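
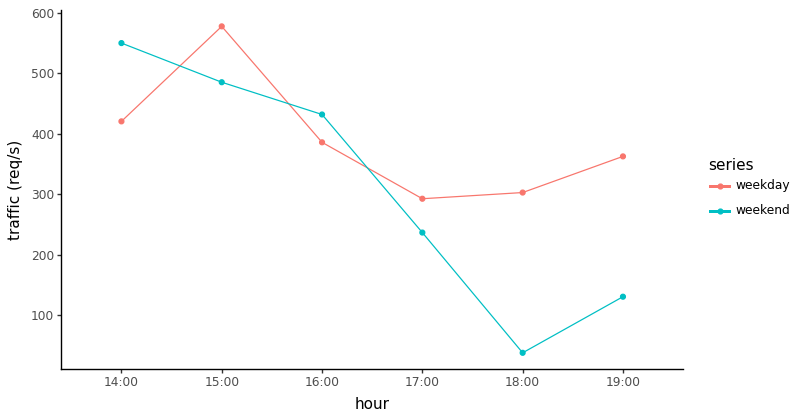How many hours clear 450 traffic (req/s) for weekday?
Above 450: 15:00.

1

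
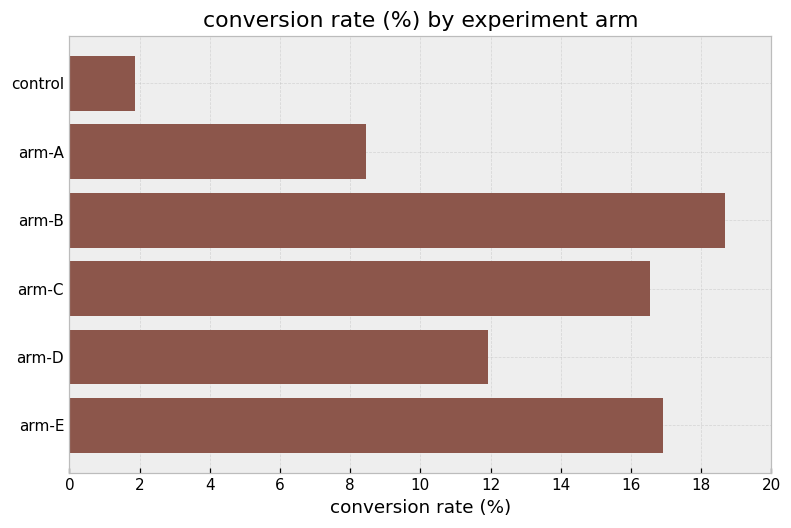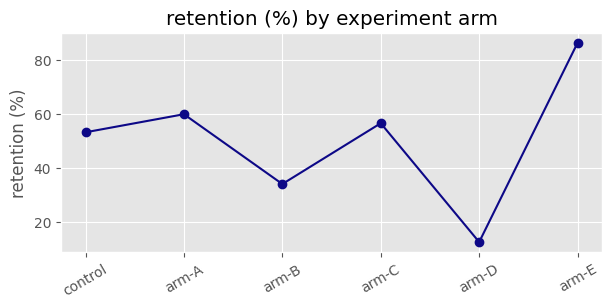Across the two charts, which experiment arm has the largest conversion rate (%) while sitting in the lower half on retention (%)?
Chart 2 median retention (%) ≈ 50; below-median experiment arms: control, arm-B, arm-D. Among those, arm-B has the highest conversion rate (%) (≈ 18).

arm-B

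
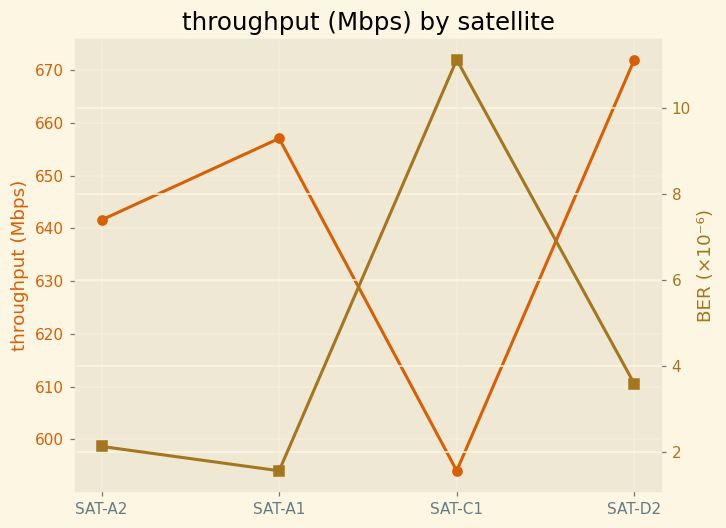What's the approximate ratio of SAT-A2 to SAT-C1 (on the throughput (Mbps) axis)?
SAT-A2 ≈ 640, SAT-C1 ≈ 590; 640/590 ≈ 1.08.

≈ 1.08×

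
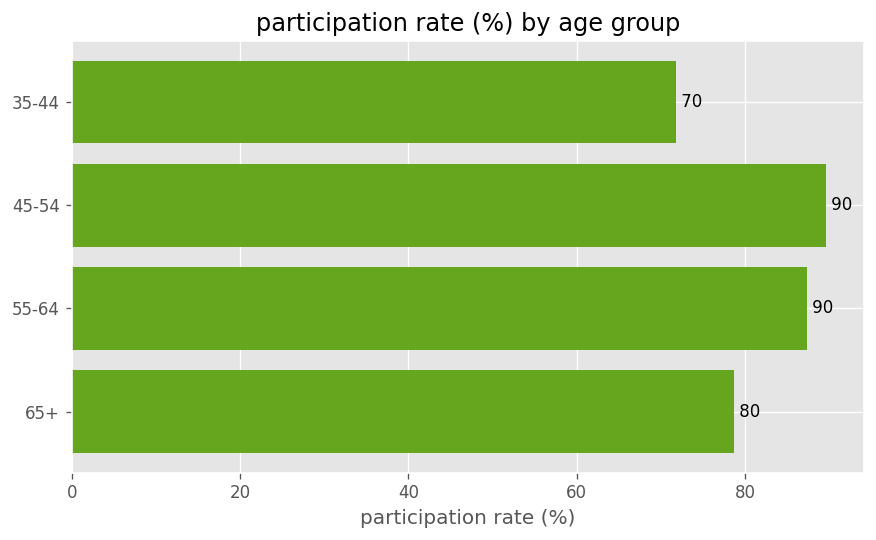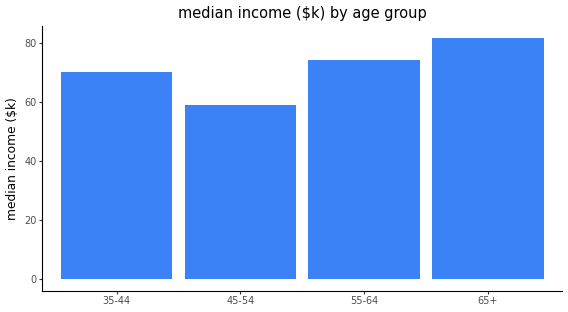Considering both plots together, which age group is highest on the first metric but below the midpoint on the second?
Chart 2 median median income ($k) ≈ 70; below-median age groups: 35-44, 45-54. Among those, 45-54 has the highest participation rate (%) (≈ 90).

45-54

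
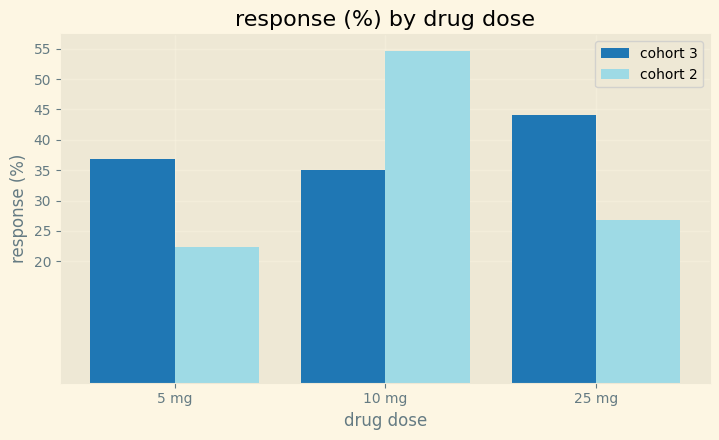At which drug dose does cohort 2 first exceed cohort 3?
10 mg

5 mg: cohort 2 ≈ 20 vs cohort 3 ≈ 35 (not yet); 10 mg: cohort 2 ≈ 55 vs cohort 3 ≈ 35 (first crossover).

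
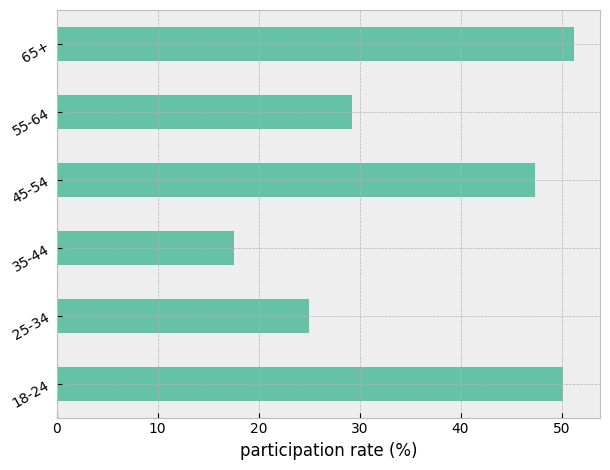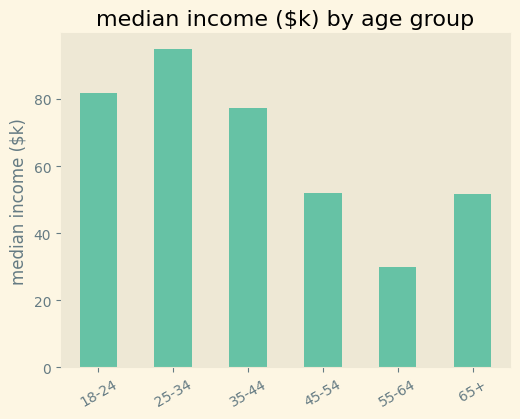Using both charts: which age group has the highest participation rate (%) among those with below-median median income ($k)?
65+

Chart 2 median median income ($k) ≈ 60; below-median age groups: 45-54, 55-64, 65+. Among those, 65+ has the highest participation rate (%) (≈ 50).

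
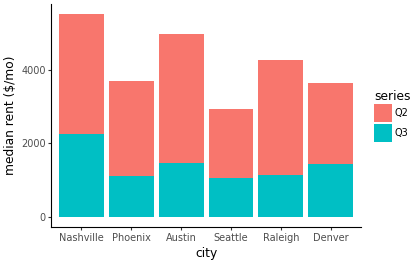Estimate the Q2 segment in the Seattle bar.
≈ 2000

Q2 top ≈ 3000, bottom ≈ 1000; segment ≈ 2000.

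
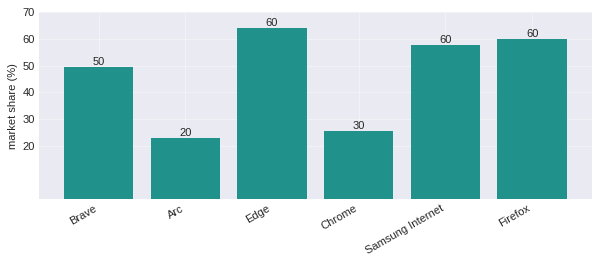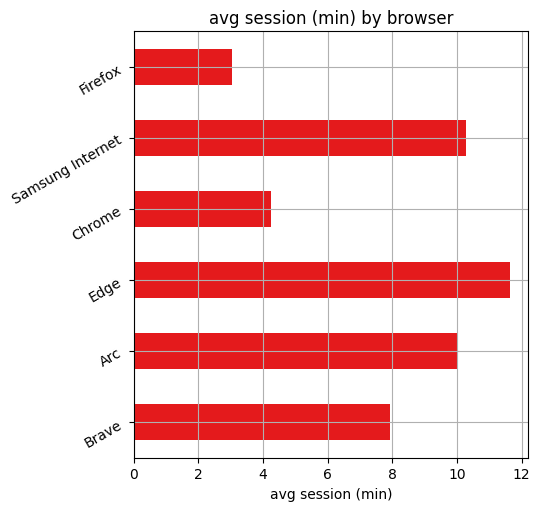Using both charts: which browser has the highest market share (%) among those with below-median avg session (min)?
Firefox

Chart 2 median avg session (min) ≈ 8; below-median browsers: Brave, Chrome, Firefox. Among those, Firefox has the highest market share (%) (≈ 60).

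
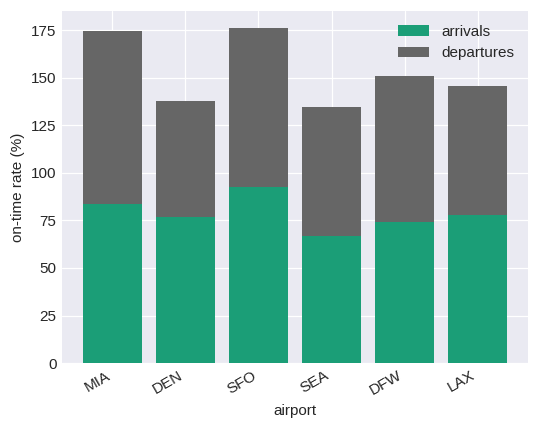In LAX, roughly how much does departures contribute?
departures top ≈ 140, bottom ≈ 80; segment ≈ 60.

≈ 60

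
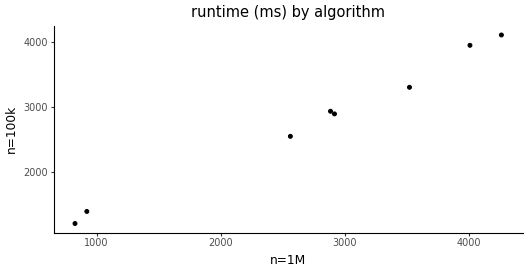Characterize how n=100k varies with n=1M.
positive, strong

Points are positively correlated; strong (|r| ≈ 1.0).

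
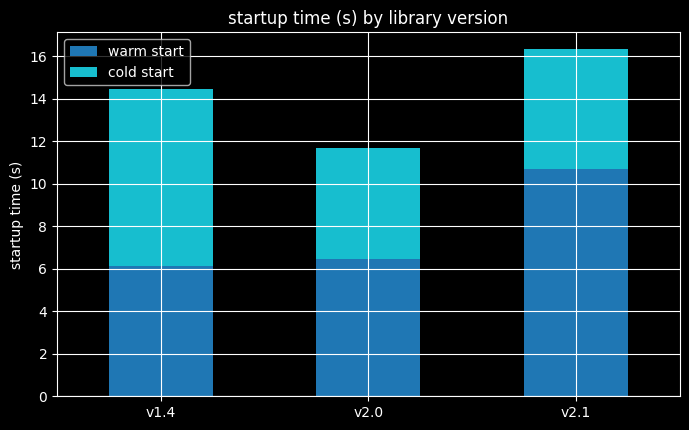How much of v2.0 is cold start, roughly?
cold start top ≈ 12, bottom ≈ 6; segment ≈ 6.

≈ 6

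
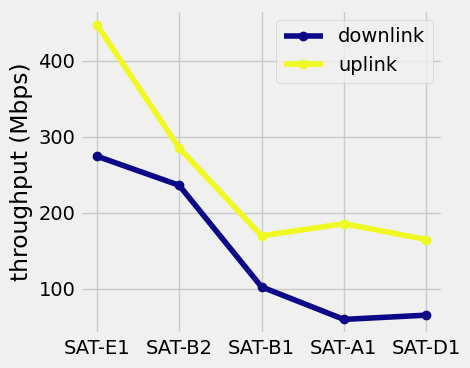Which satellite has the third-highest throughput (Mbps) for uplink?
Top 4 for uplink: SAT-E1 ≈ 450, SAT-B2 ≈ 300, SAT-A1 ≈ 200, SAT-B1 ≈ 150.

SAT-A1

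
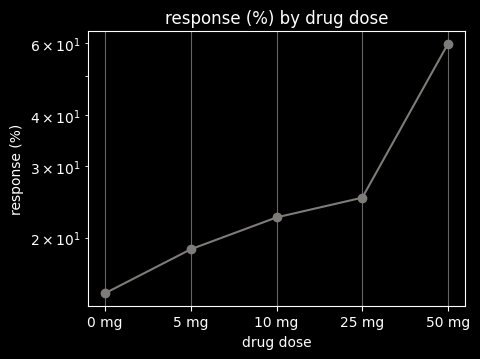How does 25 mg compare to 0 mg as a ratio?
25 mg ≈ 25, 0 mg ≈ 15; 25/15 ≈ 1.67.

≈ 1.67×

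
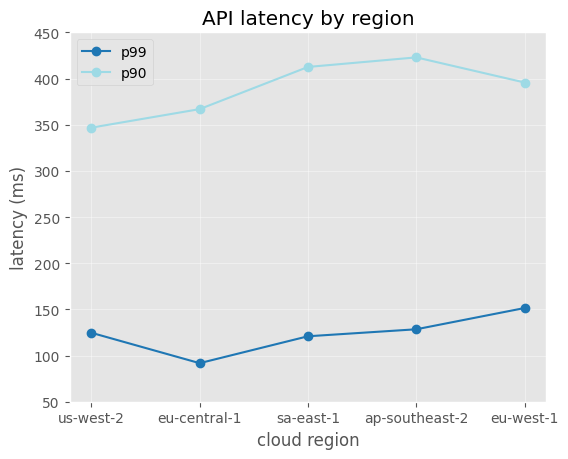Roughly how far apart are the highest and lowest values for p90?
Max ap-southeast-2 ≈ 400, min us-west-2 ≈ 350; range ≈ 50.

≈ 50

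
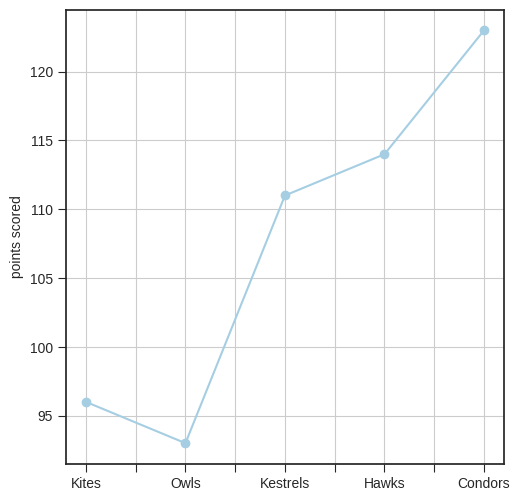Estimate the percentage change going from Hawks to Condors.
Hawks ≈ 115, Condors ≈ 125; (125 − 115) / 115 ≈ +8.7%.

≈ +8.7%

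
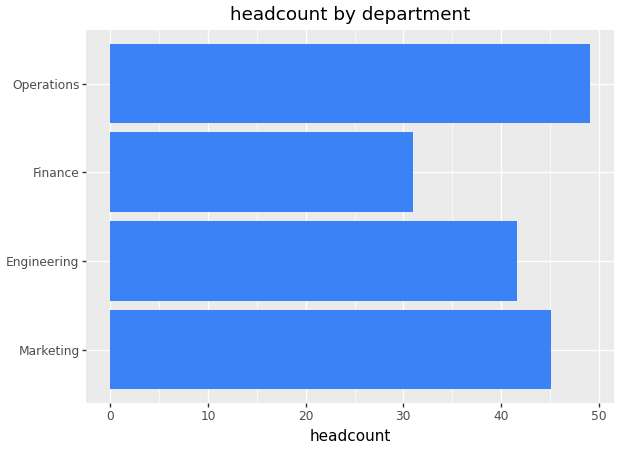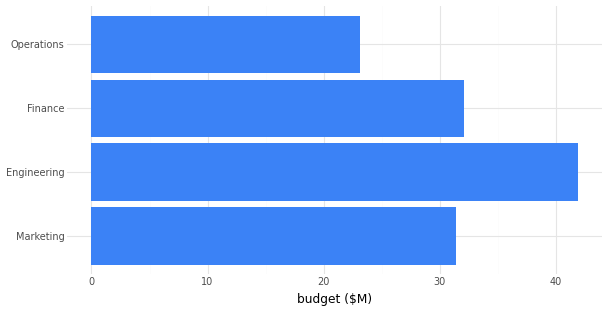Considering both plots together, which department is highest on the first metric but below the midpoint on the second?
Chart 2 median budget ($M) ≈ 30; below-median departments: Marketing, Operations. Among those, Operations has the highest headcount (≈ 50).

Operations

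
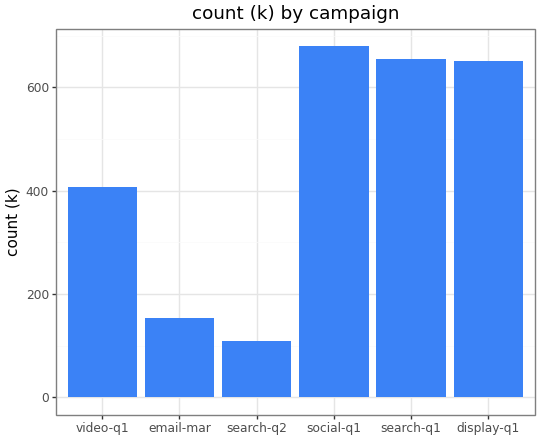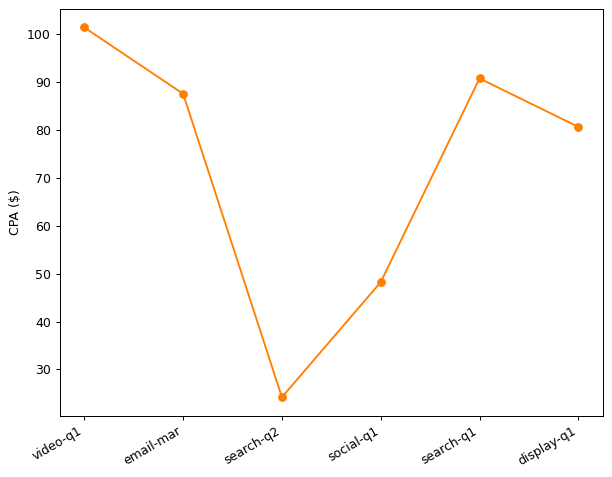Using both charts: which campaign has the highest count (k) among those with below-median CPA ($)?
Chart 2 median CPA ($) ≈ 80; below-median campaigns: search-q2, social-q1, display-q1. Among those, social-q1 has the highest count (k) (≈ 700).

social-q1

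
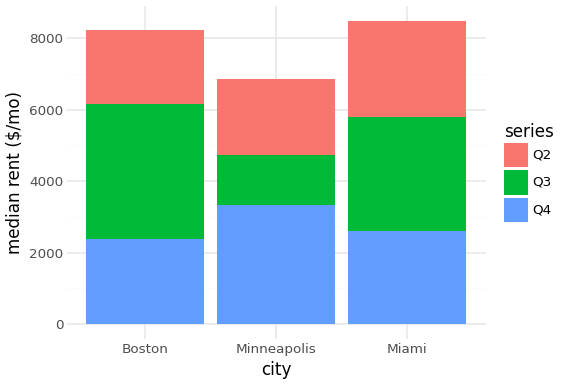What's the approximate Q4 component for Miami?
Q4 top ≈ 3000, bottom ≈ 0; segment ≈ 3000.

≈ 3000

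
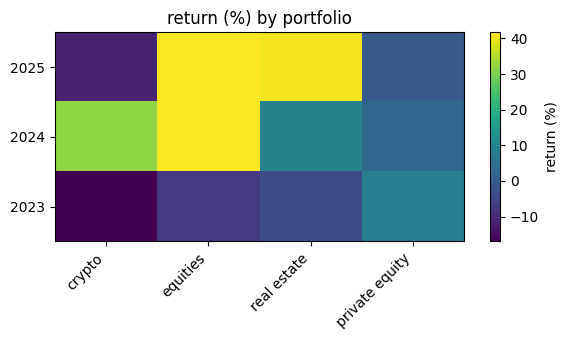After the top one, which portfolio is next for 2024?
crypto

Top 3 for 2024: equities ≈ 40, crypto ≈ 30, real estate ≈ 10.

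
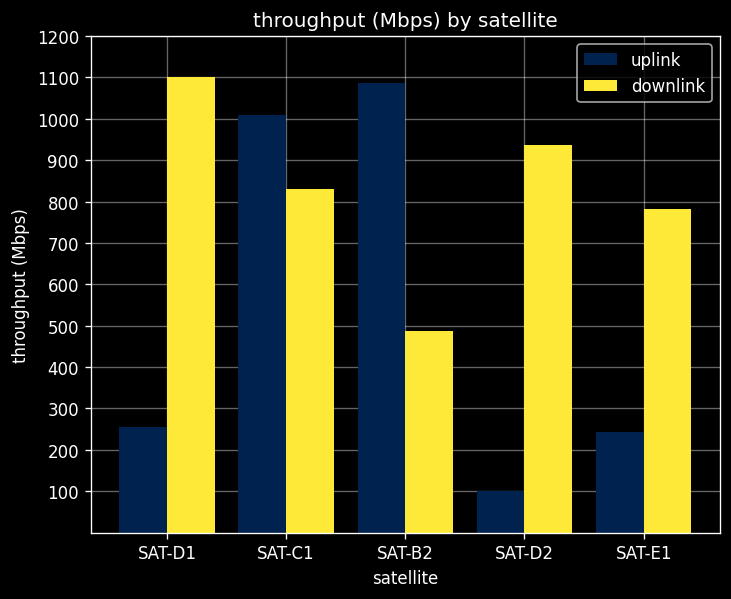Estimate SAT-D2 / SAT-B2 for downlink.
SAT-D2 ≈ 900, SAT-B2 ≈ 500; 900/500 ≈ 1.8.

≈ 1.8×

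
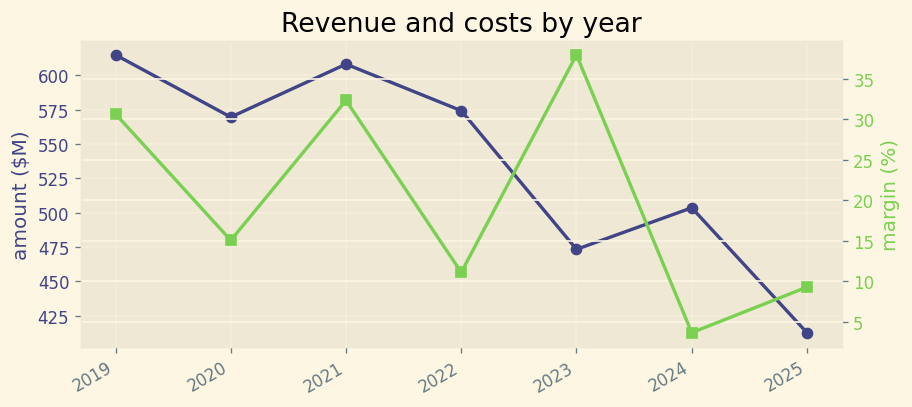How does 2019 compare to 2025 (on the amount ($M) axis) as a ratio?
≈ 1.48×

2019 ≈ 620, 2025 ≈ 420; 620/420 ≈ 1.48.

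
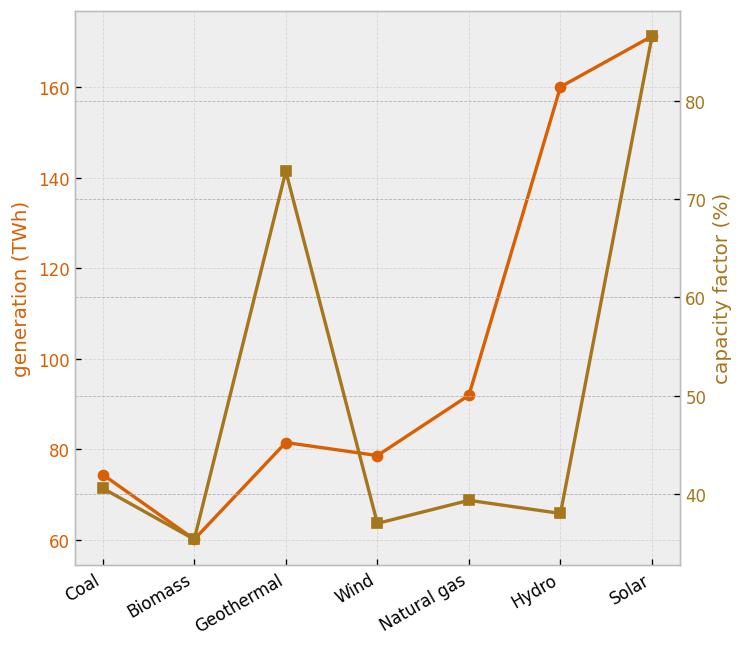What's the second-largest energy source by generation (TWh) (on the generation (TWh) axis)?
Hydro

Top 3 (on the generation (TWh) axis): Solar ≈ 170, Hydro ≈ 160, Natural gas ≈ 90.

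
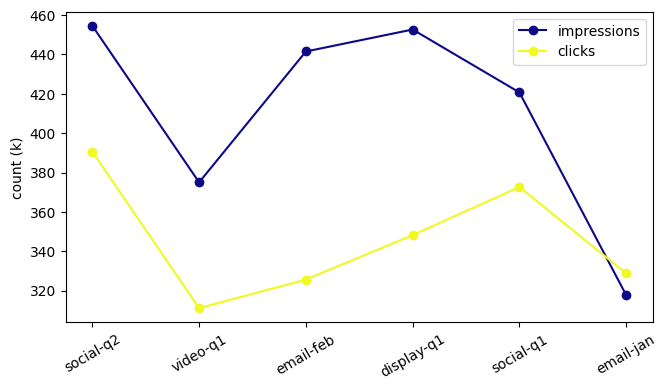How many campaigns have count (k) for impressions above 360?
5

Above 360: social-q2, video-q1, email-feb, display-q1, social-q1.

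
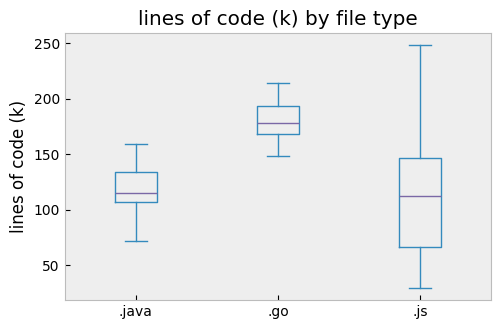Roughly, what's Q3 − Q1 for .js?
Q3 ≈ 150, Q1 ≈ 70; IQR ≈ 80.

≈ 80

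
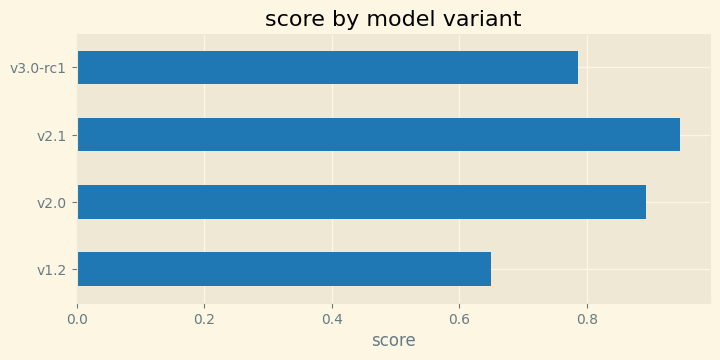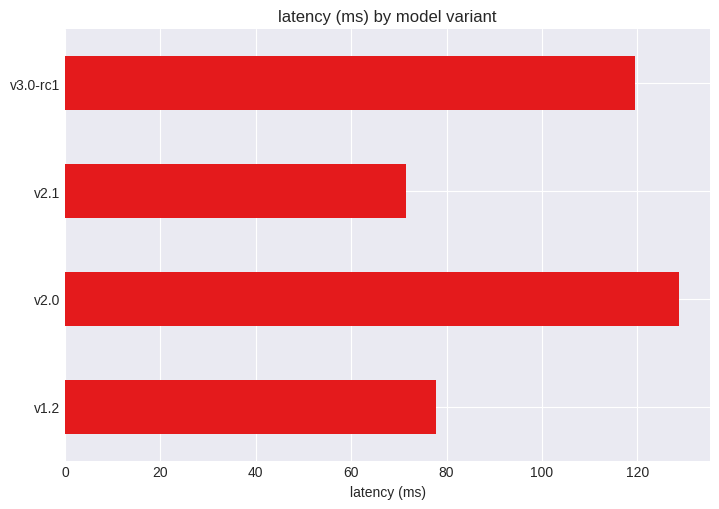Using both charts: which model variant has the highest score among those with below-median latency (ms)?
Chart 2 median latency (ms) ≈ 100; below-median model variants: v1.2, v2.1. Among those, v2.1 has the highest score (≈ 0.9).

v2.1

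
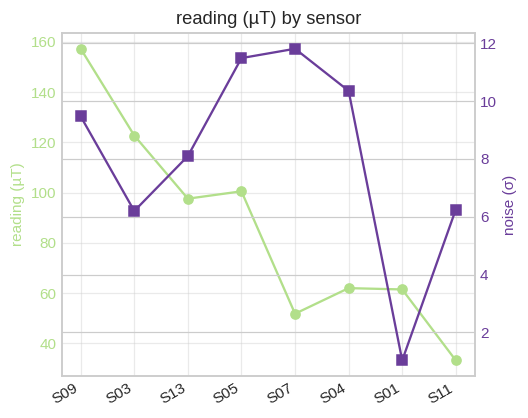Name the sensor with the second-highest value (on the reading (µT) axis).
S03

Top 3 (on the reading (µT) axis): S09 ≈ 160, S03 ≈ 120, S05 ≈ 100.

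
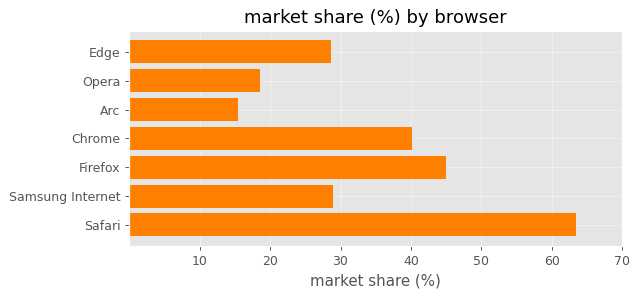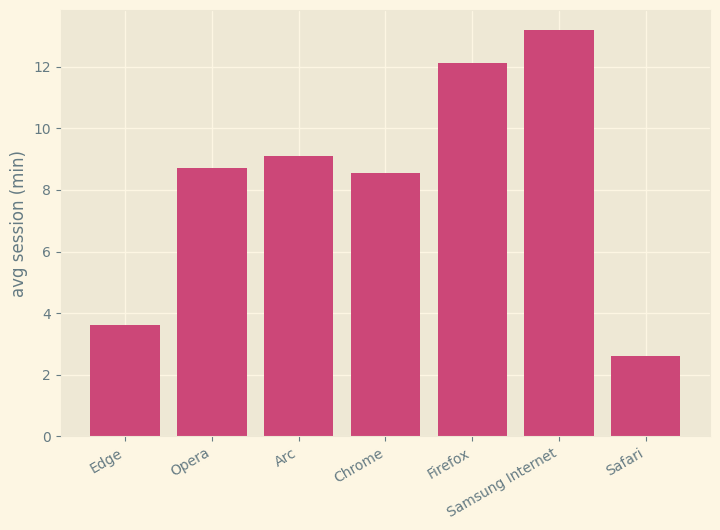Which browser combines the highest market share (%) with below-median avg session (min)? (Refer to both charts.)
Safari

Chart 2 median avg session (min) ≈ 8; below-median browsers: Edge, Chrome, Safari. Among those, Safari has the highest market share (%) (≈ 60).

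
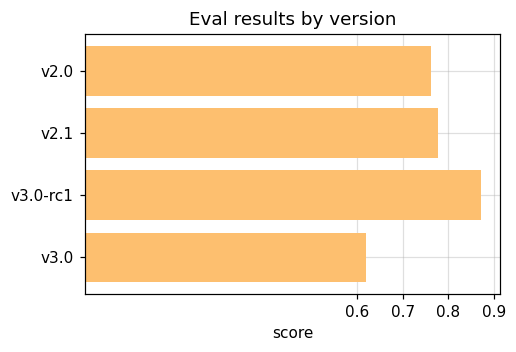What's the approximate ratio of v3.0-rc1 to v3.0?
v3.0-rc1 ≈ 0.9, v3.0 ≈ 0.6; 0.9/0.6 ≈ 1.5.

≈ 1.5×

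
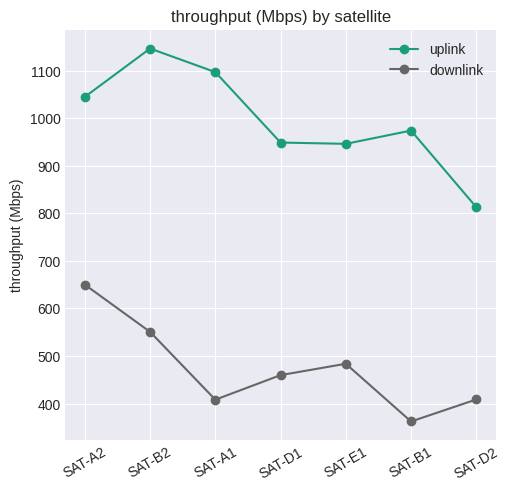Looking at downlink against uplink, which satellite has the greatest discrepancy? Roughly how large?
SAT-A1, ≈ 700 Mbps

SAT-A1: downlink ≈ 400, uplink ≈ 1100 → gap ≈ 700. Next-largest (SAT-B1) is only ≈ 600.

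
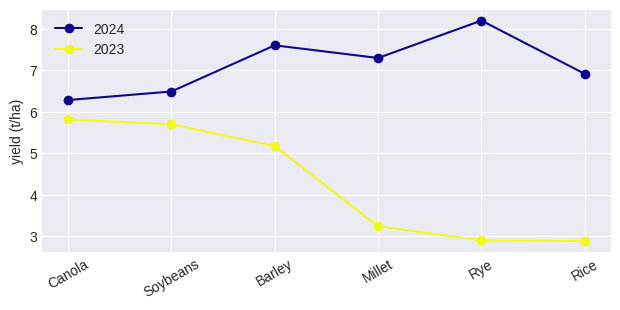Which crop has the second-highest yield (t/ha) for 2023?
Top 3 for 2023: Canola ≈ 6.0, Soybeans ≈ 5.5, Barley ≈ 5.0.

Soybeans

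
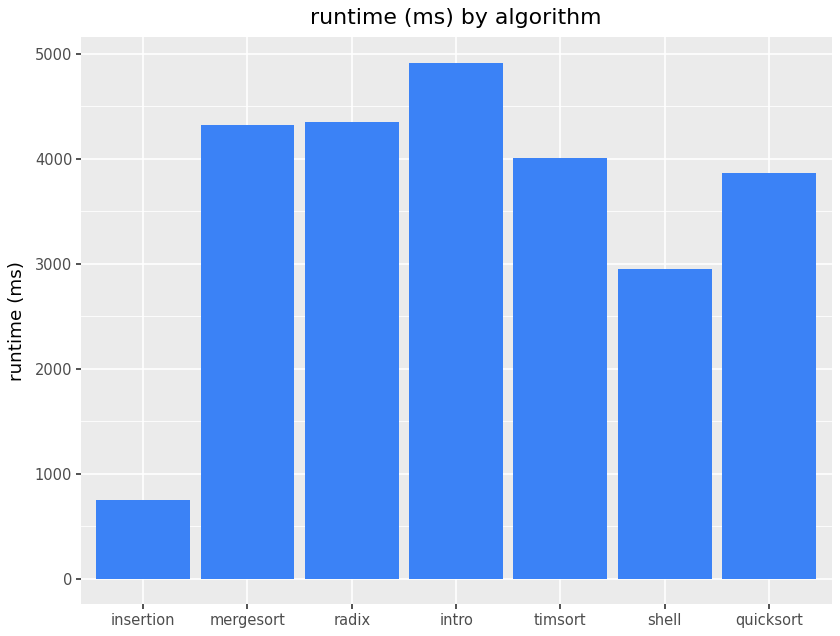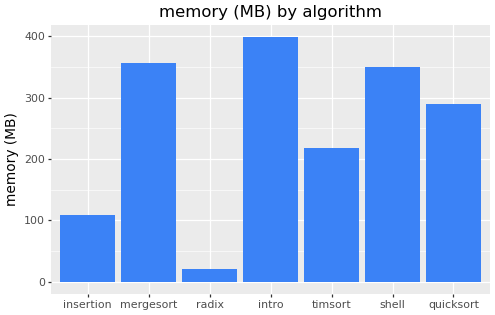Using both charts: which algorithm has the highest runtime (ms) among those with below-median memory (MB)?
Chart 2 median memory (MB) ≈ 300; below-median algorithms: insertion, radix, timsort. Among those, radix has the highest runtime (ms) (≈ 4500).

radix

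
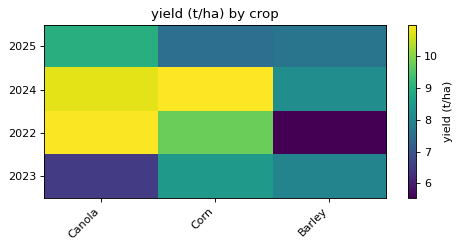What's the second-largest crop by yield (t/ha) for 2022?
Top 3 for 2022: Canola ≈ 11.0, Corn ≈ 10.0, Barley ≈ 5.5.

Corn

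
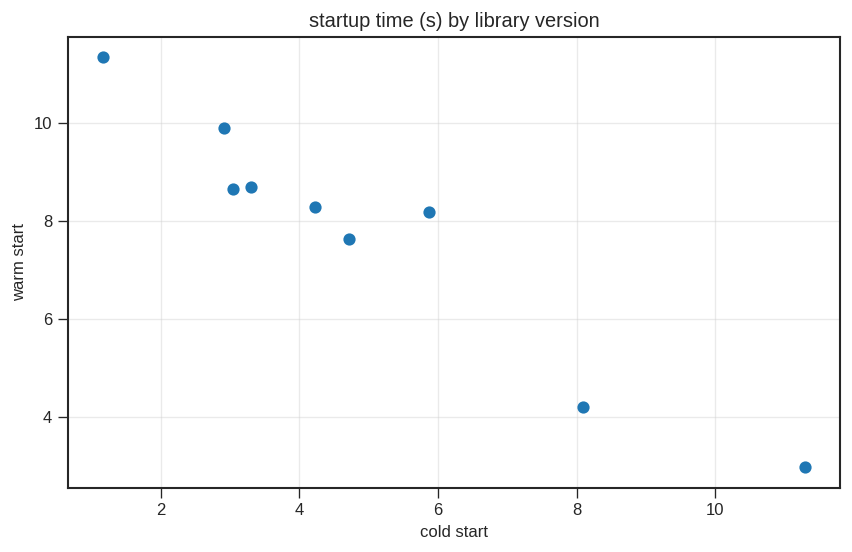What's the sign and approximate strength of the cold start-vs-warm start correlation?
Points are negatively correlated; strong (|r| ≈ 1.0).

negative, strong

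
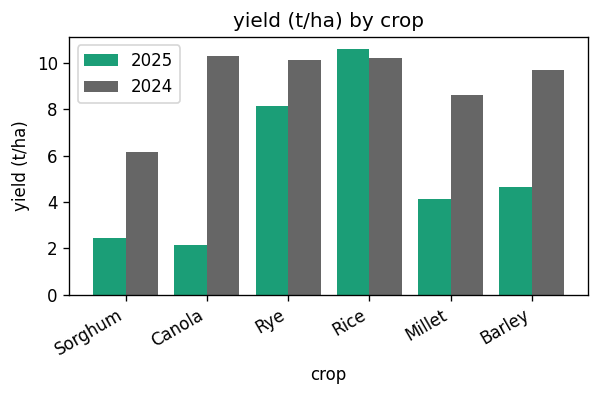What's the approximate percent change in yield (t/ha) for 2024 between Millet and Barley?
≈ +11.1%

Millet ≈ 9, Barley ≈ 10; (10 − 9) / 9 ≈ +11.1%.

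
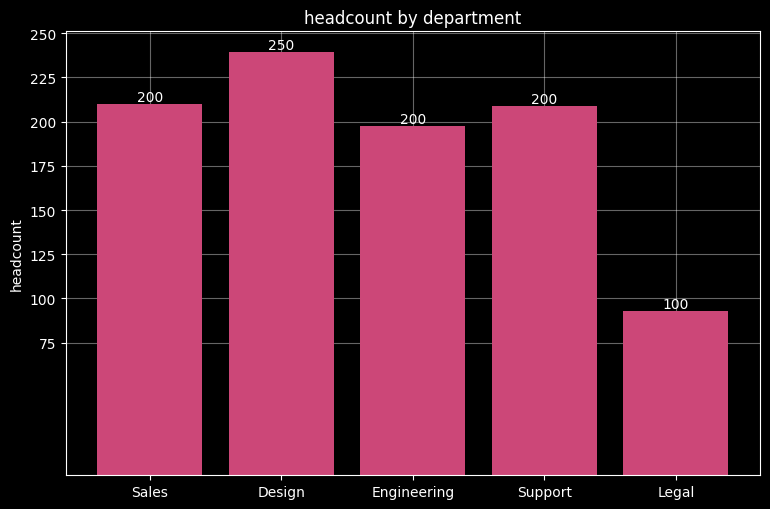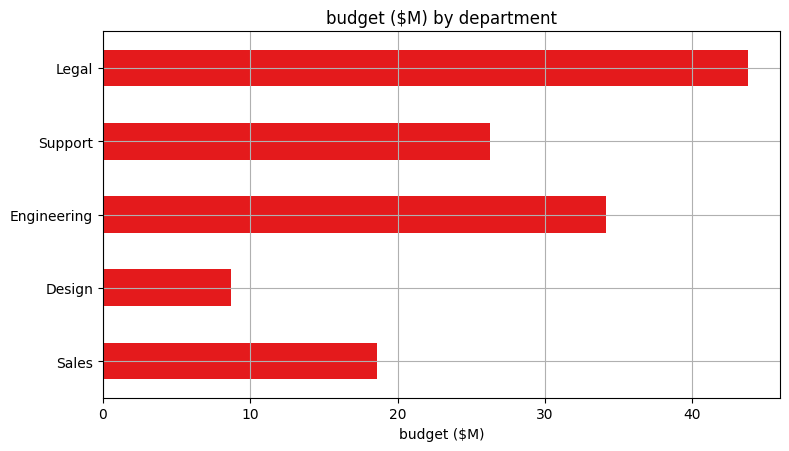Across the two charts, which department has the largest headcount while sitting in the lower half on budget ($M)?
Chart 2 median budget ($M) ≈ 25; below-median departments: Sales, Design. Among those, Design has the highest headcount (≈ 250).

Design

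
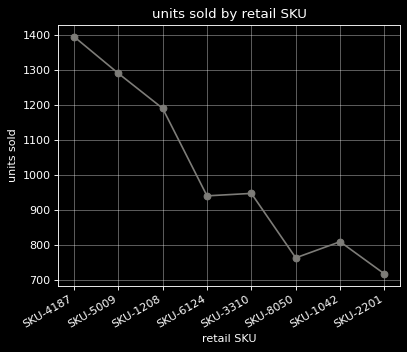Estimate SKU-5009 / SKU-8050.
SKU-5009 ≈ 1300, SKU-8050 ≈ 800; 1300/800 ≈ 1.62.

≈ 1.62×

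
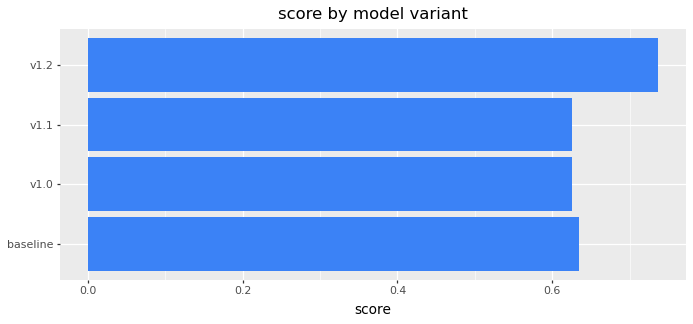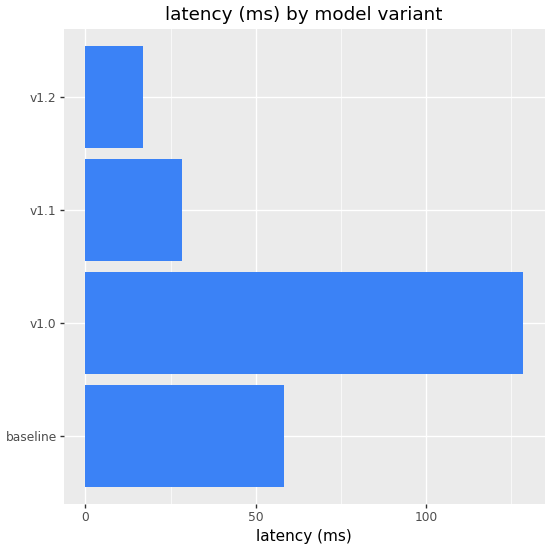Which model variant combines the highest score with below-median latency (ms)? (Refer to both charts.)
v1.2

Chart 2 median latency (ms) ≈ 40; below-median model variants: v1.1, v1.2. Among those, v1.2 has the highest score (≈ 0.7).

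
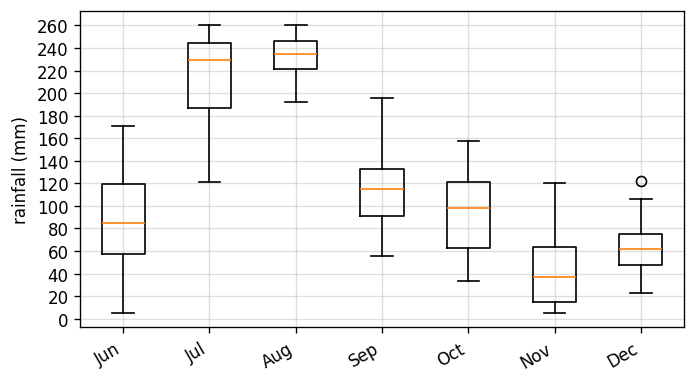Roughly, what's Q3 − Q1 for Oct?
Q3 ≈ 120, Q1 ≈ 60; IQR ≈ 60.

≈ 60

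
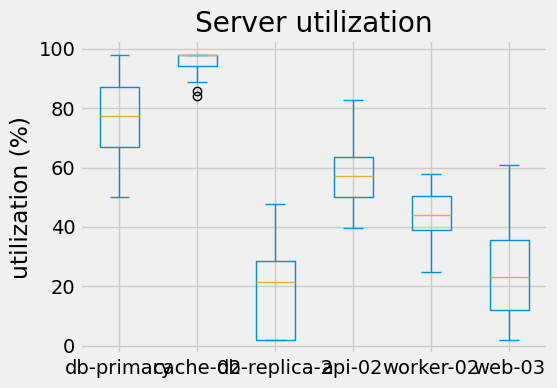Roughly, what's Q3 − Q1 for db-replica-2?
≈ 30

Q3 ≈ 30, Q1 ≈ 0; IQR ≈ 30.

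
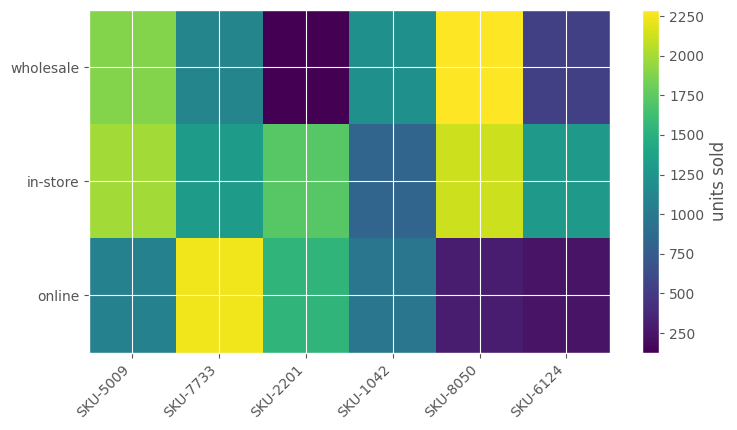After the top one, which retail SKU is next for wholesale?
SKU-5009

Top 3 for wholesale: SKU-8050 ≈ 2200, SKU-5009 ≈ 1800, SKU-1042 ≈ 1200.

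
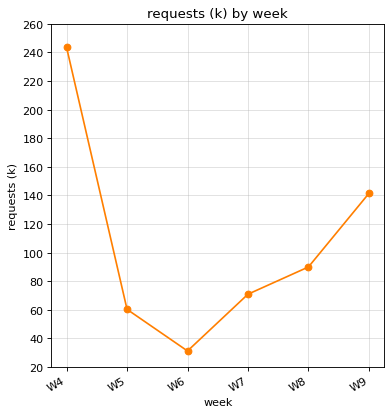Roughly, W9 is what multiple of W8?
≈ 1.75×

W9 ≈ 140, W8 ≈ 80; 140/80 ≈ 1.75.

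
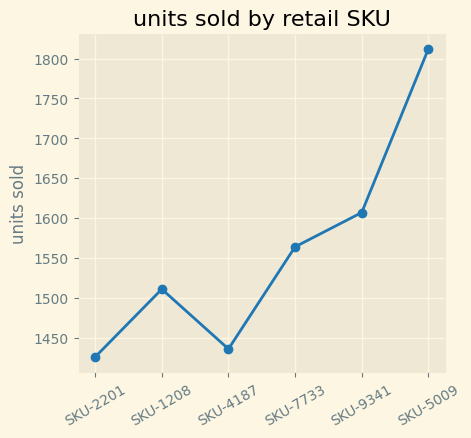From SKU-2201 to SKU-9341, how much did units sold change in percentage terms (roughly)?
SKU-2201 ≈ 1450, SKU-9341 ≈ 1600; (1600 − 1450) / 1450 ≈ +10.3%.

≈ +10.3%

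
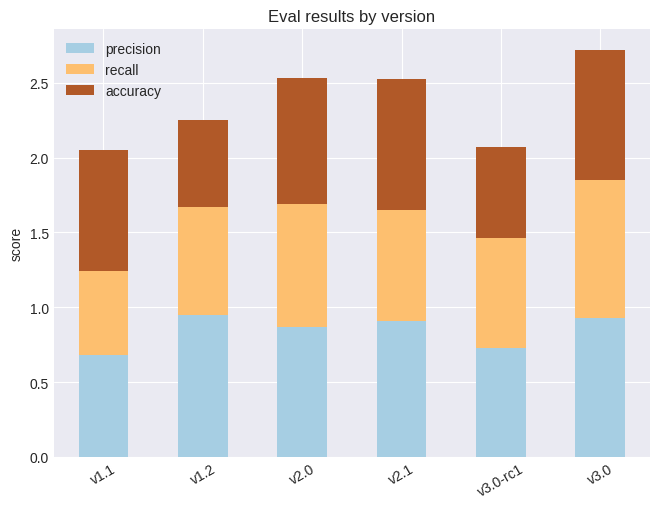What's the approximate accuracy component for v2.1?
accuracy top ≈ 2.5, bottom ≈ 1.5; segment ≈ 1.0.

≈ 1.0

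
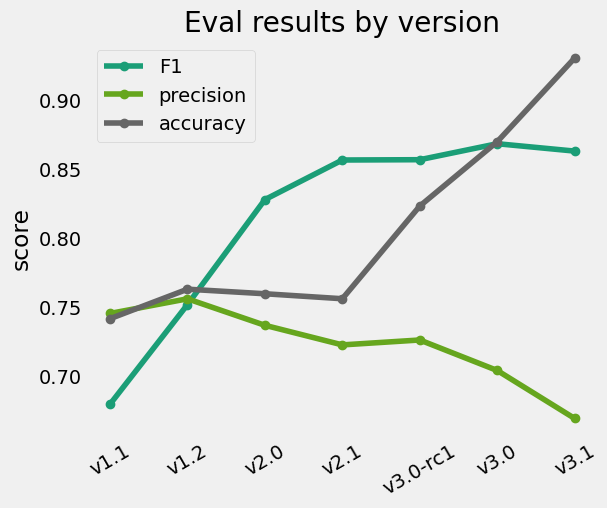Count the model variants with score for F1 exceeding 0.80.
5

Above 0.80: v2.0, v2.1, v3.0-rc1, v3.0, v3.1.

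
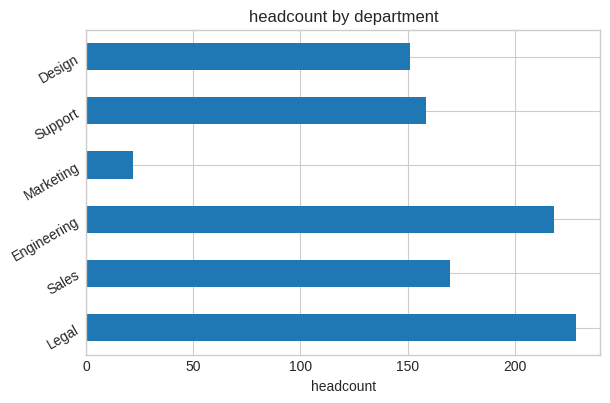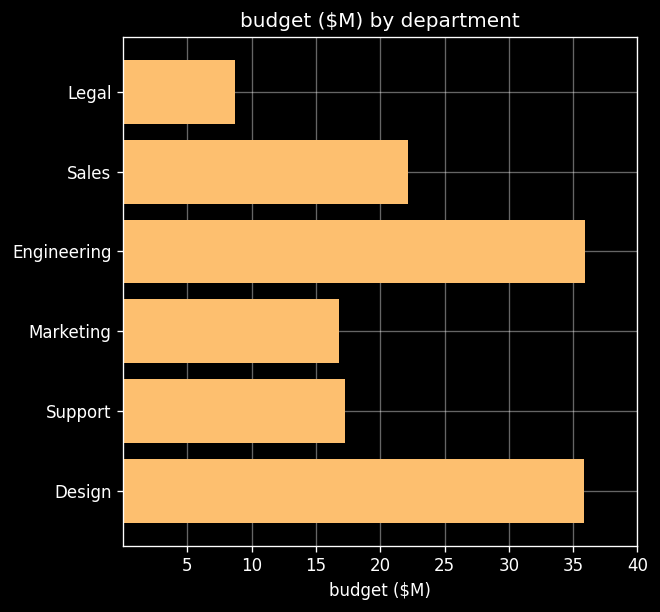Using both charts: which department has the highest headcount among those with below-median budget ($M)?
Legal

Chart 2 median budget ($M) ≈ 20; below-median departments: Legal, Marketing, Support. Among those, Legal has the highest headcount (≈ 225).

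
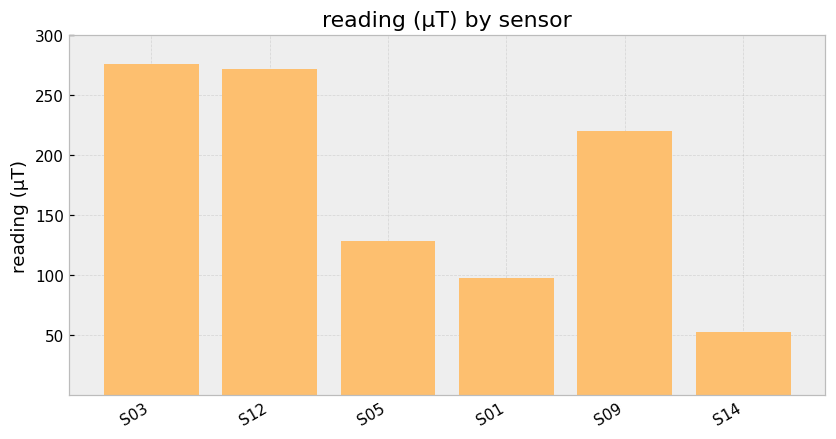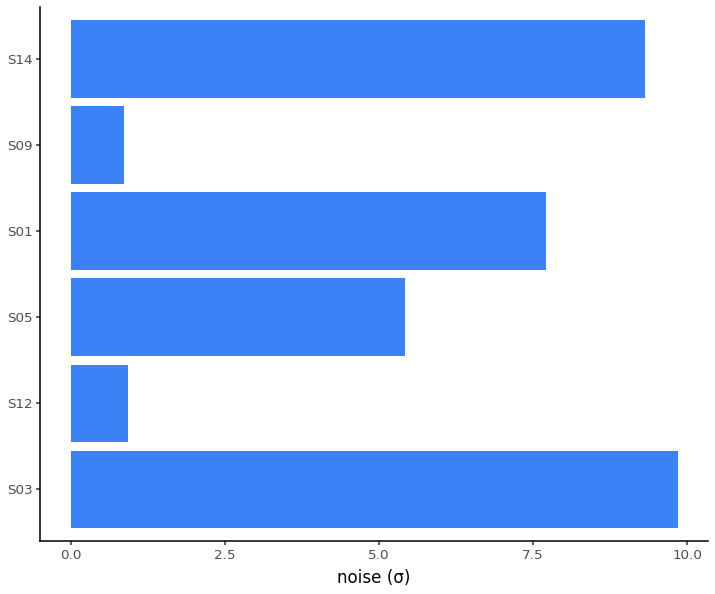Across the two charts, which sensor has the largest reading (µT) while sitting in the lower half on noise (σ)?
Chart 2 median noise (σ) ≈ 7; below-median sensors: S12, S05, S09. Among those, S12 has the highest reading (µT) (≈ 250).

S12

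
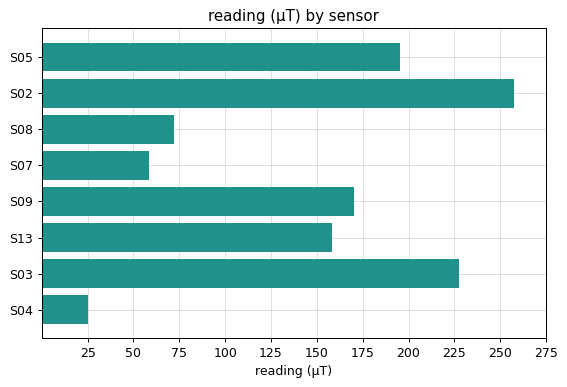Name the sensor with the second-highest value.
Top 3: S02 ≈ 250, S03 ≈ 225, S05 ≈ 200.

S03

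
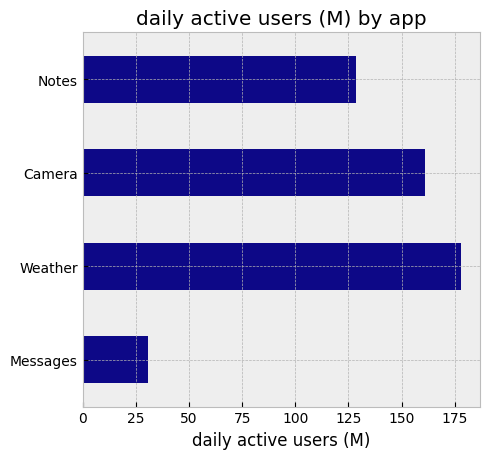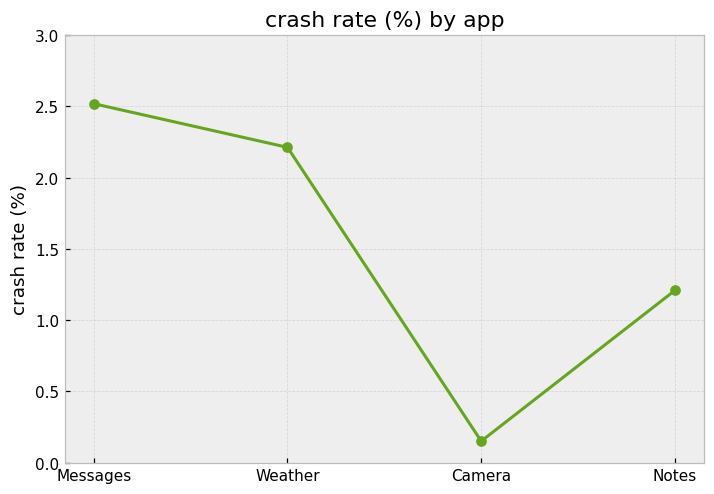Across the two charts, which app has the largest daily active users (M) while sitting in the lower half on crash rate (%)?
Camera

Chart 2 median crash rate (%) ≈ 1.5; below-median apps: Camera, Notes. Among those, Camera has the highest daily active users (M) (≈ 160).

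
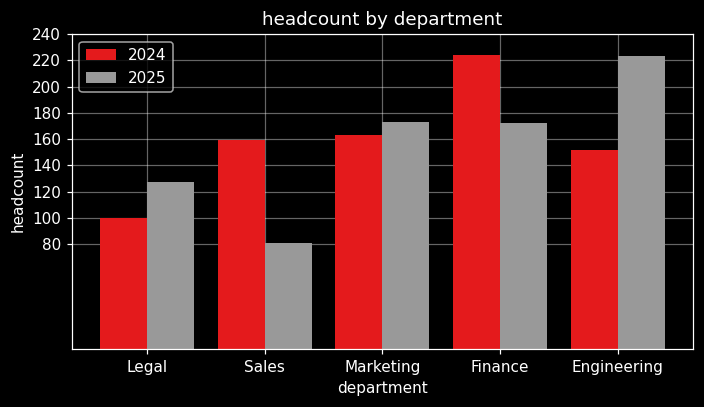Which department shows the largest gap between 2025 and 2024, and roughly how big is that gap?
Sales: 2025 ≈ 80, 2024 ≈ 160 → gap ≈ 80. Next-largest (Engineering) is only ≈ 60.

Sales, ≈ 80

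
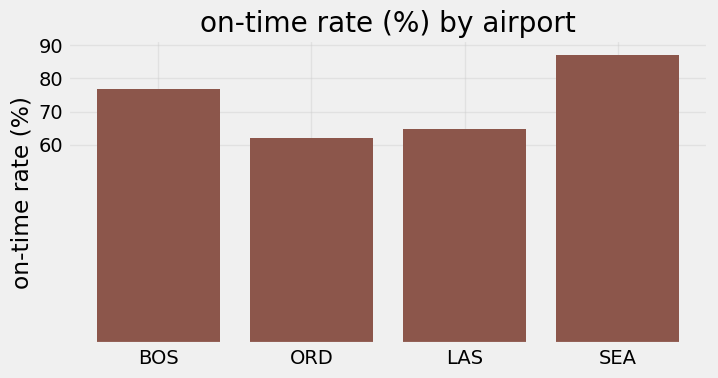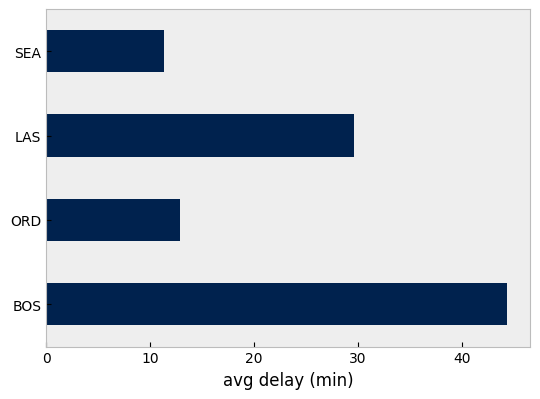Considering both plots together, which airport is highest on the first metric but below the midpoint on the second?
Chart 2 median avg delay (min) ≈ 20; below-median airports: ORD, SEA. Among those, SEA has the highest on-time rate (%) (≈ 90).

SEA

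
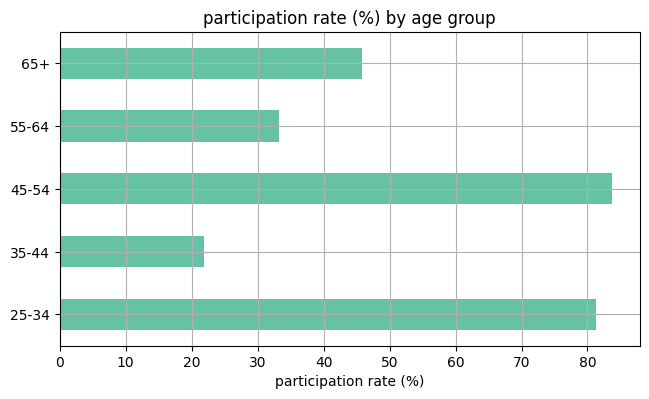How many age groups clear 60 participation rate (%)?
2

Above 60: 25-34, 45-54.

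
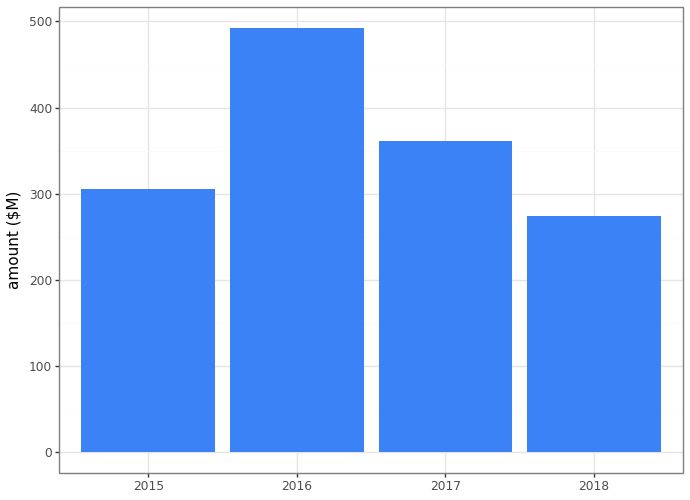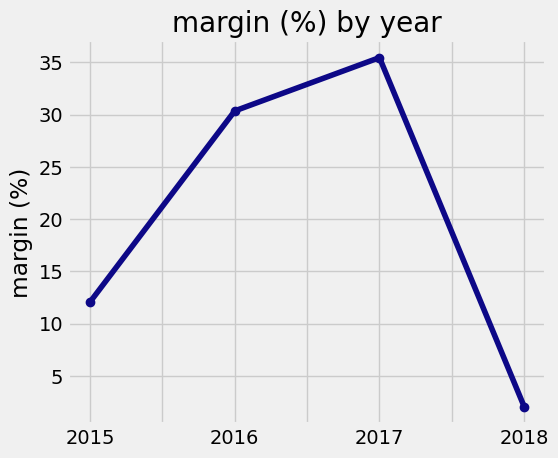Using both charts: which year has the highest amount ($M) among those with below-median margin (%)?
Chart 2 median margin (%) ≈ 20; below-median years: 2015, 2018. Among those, 2015 has the highest amount ($M) (≈ 300).

2015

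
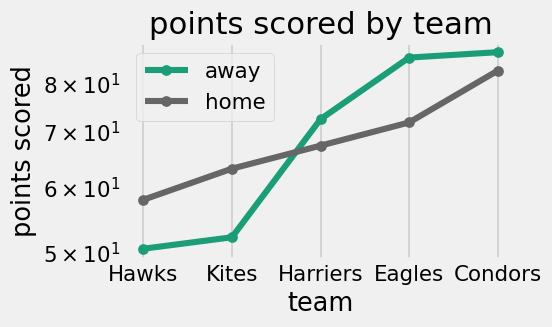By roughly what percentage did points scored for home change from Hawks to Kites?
Hawks ≈ 60, Kites ≈ 65; (65 − 60) / 60 ≈ +8.3%.

≈ +8.3%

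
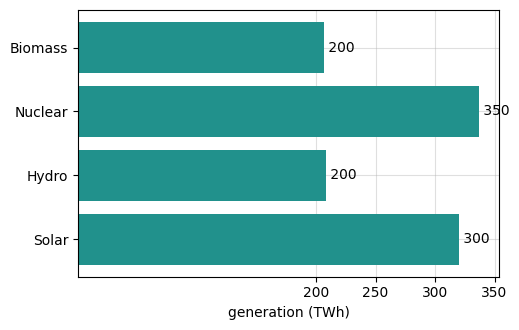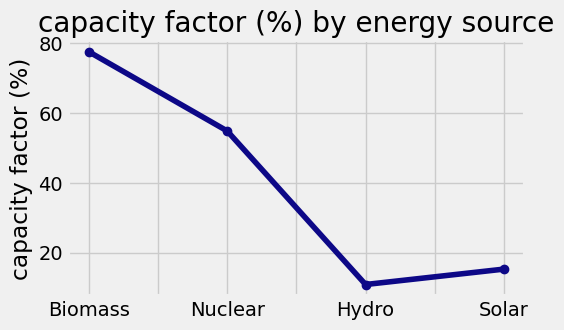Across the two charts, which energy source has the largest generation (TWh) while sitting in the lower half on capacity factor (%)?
Chart 2 median capacity factor (%) ≈ 40; below-median energy sources: Hydro, Solar. Among those, Solar has the highest generation (TWh) (≈ 300).

Solar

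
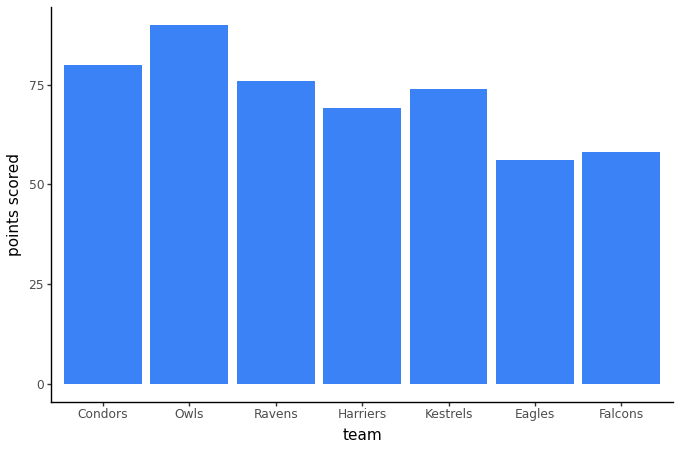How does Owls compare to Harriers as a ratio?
Owls ≈ 90, Harriers ≈ 70; 90/70 ≈ 1.29.

≈ 1.29×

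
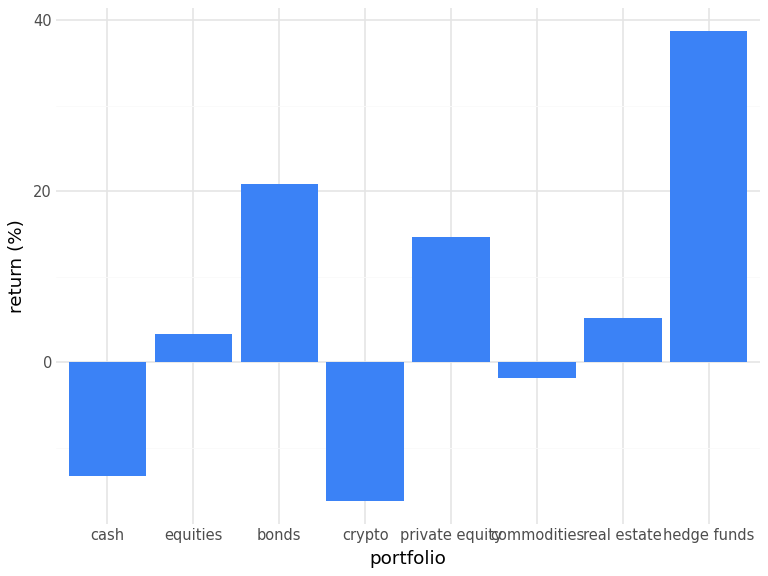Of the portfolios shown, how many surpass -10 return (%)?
Above -10: equities, bonds, private equity, commodities, real estate, hedge funds.

6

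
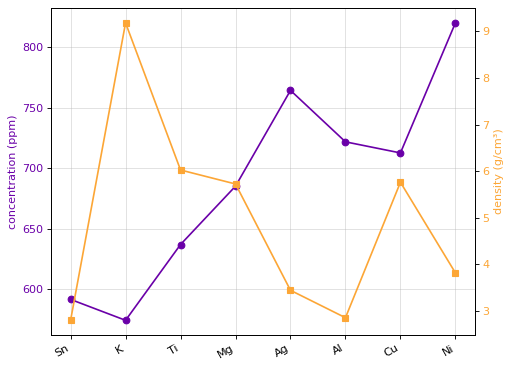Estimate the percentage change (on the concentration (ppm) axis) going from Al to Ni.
Al ≈ 725, Ni ≈ 825; (825 − 725) / 725 ≈ +13.8%.

≈ +13.8%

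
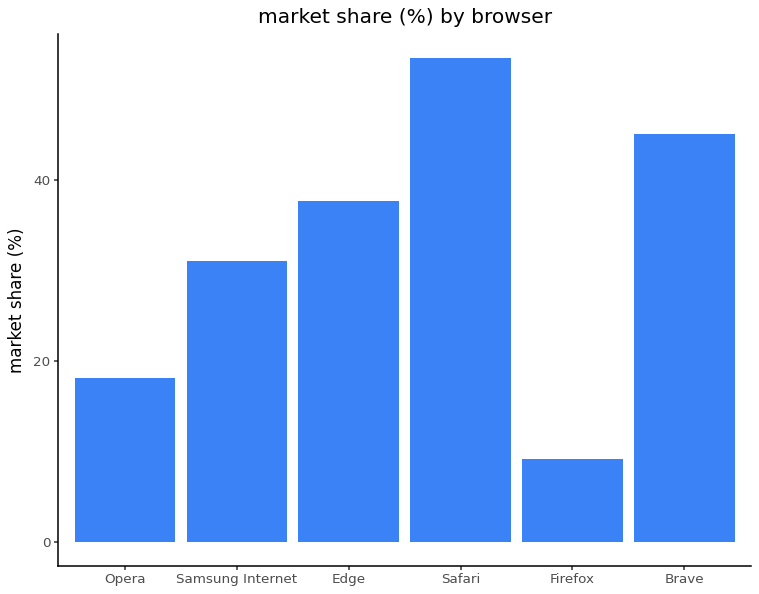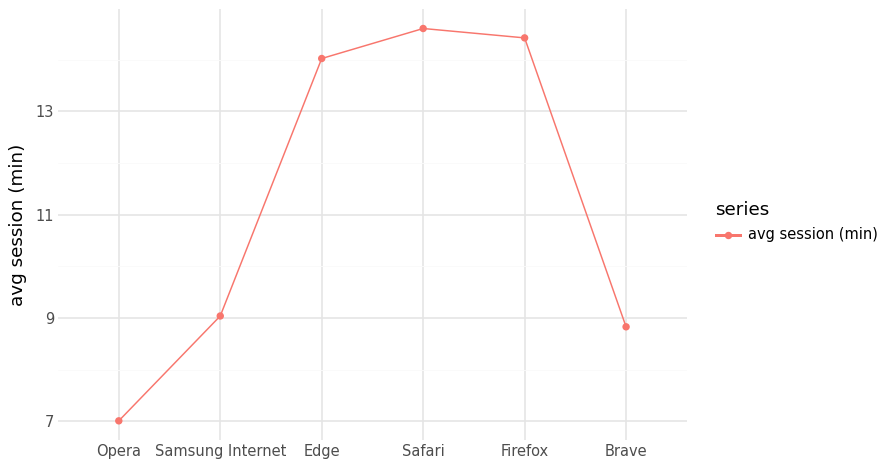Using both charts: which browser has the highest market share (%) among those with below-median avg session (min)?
Brave

Chart 2 median avg session (min) ≈ 12; below-median browsers: Opera, Samsung Internet, Brave. Among those, Brave has the highest market share (%) (≈ 45).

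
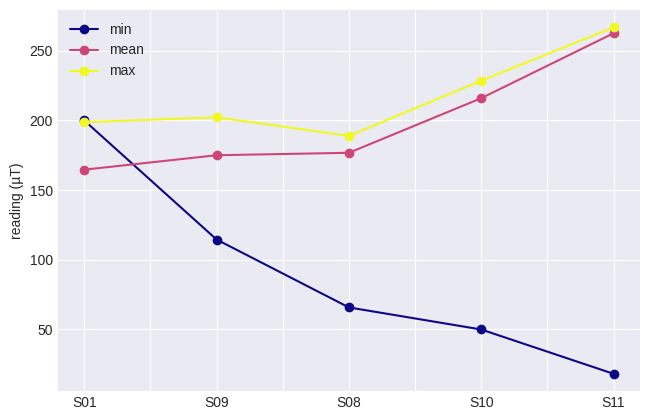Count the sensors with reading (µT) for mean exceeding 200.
Above 200: S10, S11.

2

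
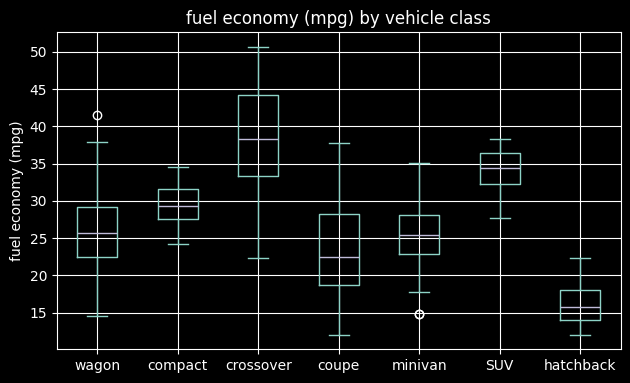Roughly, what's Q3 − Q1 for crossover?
≈ 10

Q3 ≈ 44, Q1 ≈ 34; IQR ≈ 10.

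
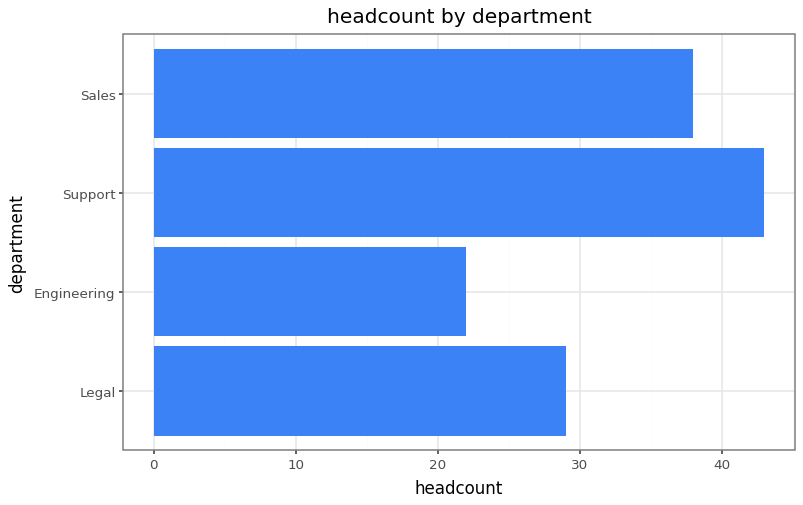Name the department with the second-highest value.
Sales

Top 3: Support ≈ 45, Sales ≈ 40, Legal ≈ 30.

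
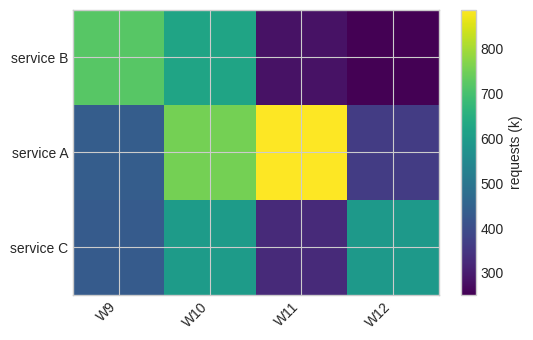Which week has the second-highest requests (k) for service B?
W10

Top 3 for service B: W9 ≈ 700, W10 ≈ 600, W11 ≈ 300.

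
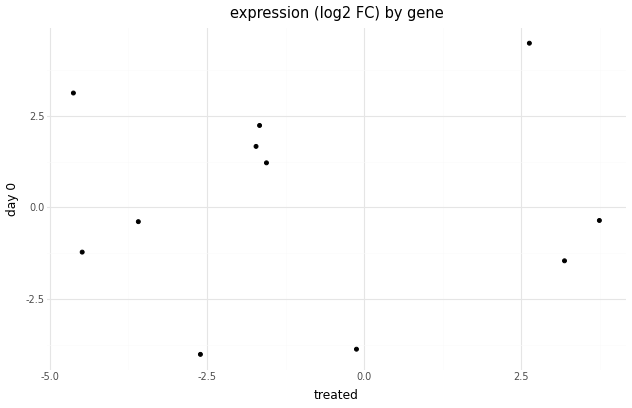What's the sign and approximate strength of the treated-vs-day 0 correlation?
no clear correlation

Points are roughly uncorrelated; weak (|r| ≈ 0.0).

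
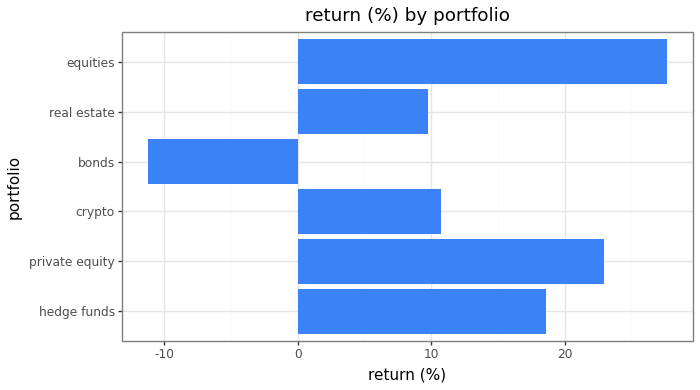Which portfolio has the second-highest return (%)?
private equity

Top 3: equities ≈ 30, private equity ≈ 25, hedge funds ≈ 20.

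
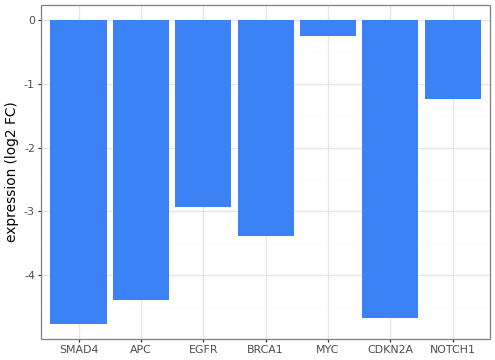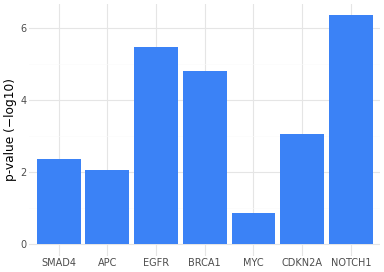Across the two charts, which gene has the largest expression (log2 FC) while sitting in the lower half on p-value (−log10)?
MYC

Chart 2 median p-value (−log10) ≈ 3; below-median genes: SMAD4, APC, MYC. Among those, MYC has the highest expression (log2 FC) (≈ 0).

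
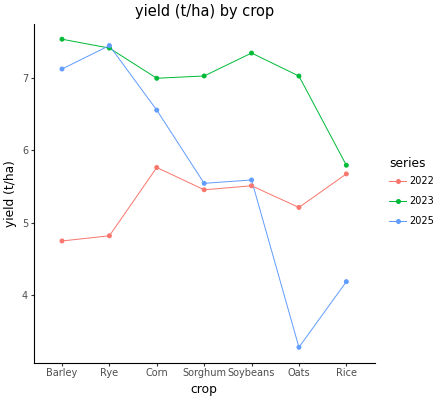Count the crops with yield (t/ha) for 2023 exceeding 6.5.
6

Above 6.5: Barley, Rye, Corn, Sorghum, Soybeans, Oats.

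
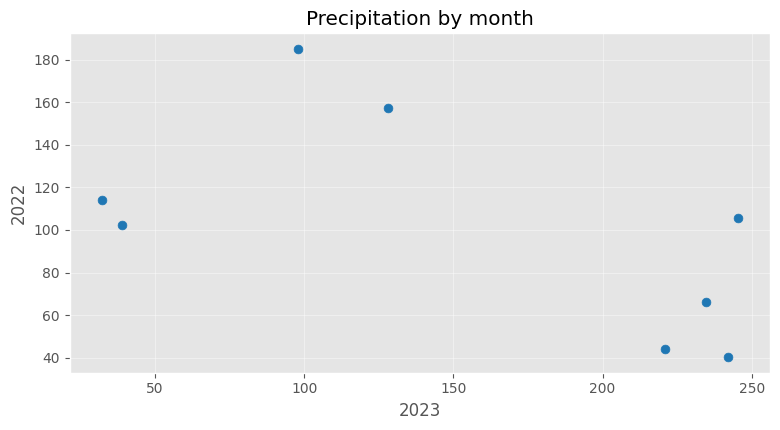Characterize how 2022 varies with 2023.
Points are negatively correlated; moderate (|r| ≈ 0.6).

negative, moderate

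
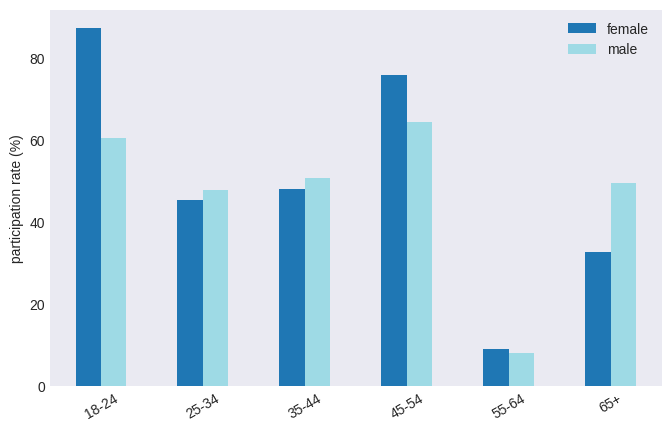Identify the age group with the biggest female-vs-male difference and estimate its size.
18-24: female ≈ 90, male ≈ 60 → gap ≈ 30. Next-largest (65+) is only ≈ 20.

18-24, ≈ 30 %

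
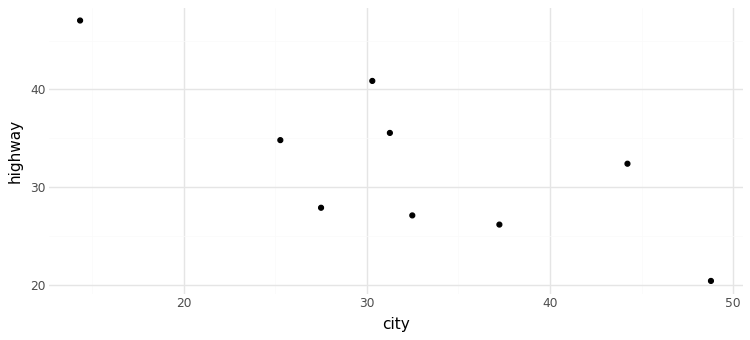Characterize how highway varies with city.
Points are negatively correlated; strong (|r| ≈ 0.8).

negative, strong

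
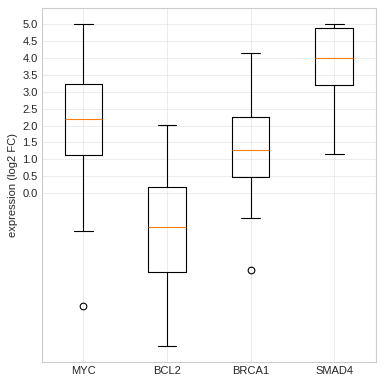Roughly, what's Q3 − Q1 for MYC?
≈ 2.0

Q3 ≈ 3.0, Q1 ≈ 1.0; IQR ≈ 2.0.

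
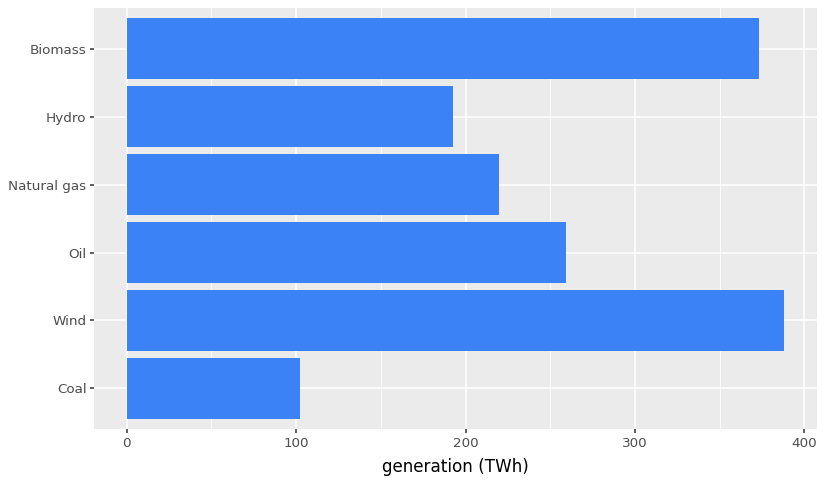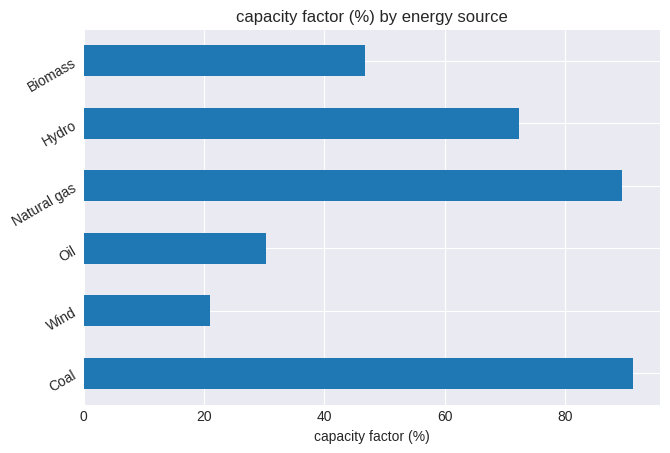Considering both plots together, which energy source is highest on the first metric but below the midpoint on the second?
Chart 2 median capacity factor (%) ≈ 60; below-median energy sources: Wind, Oil, Biomass. Among those, Wind has the highest generation (TWh) (≈ 400).

Wind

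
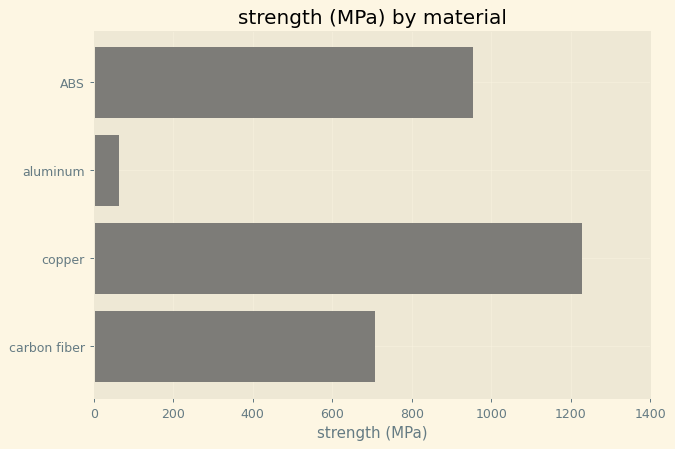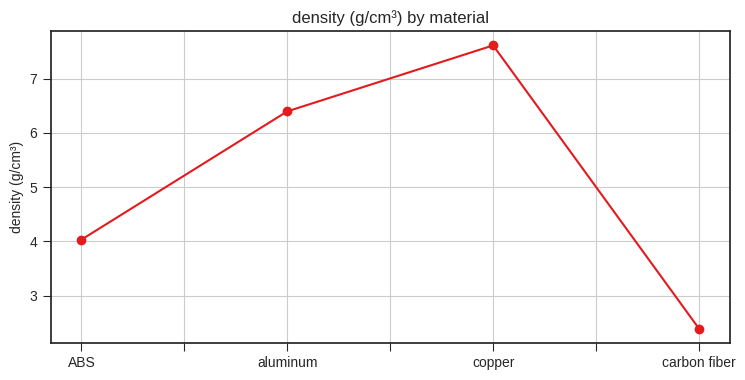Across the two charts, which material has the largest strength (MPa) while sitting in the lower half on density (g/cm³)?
ABS

Chart 2 median density (g/cm³) ≈ 5; below-median materials: ABS, carbon fiber. Among those, ABS has the highest strength (MPa) (≈ 1000).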